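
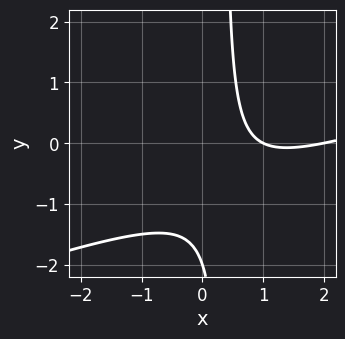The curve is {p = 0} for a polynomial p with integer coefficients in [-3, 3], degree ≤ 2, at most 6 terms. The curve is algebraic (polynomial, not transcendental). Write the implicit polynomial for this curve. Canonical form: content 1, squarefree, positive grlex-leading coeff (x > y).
x^2 - 3*x*y - 3*x + y + 2

Degree: the shape is more complex than any degree-1 curve, so deg p = 2.
Checking where it meets the axes: it crosses the y-axis at the gridline y = -2; the x-axis gridline crossings are at x ∈ {1, 2}.
These observations pin down the coefficients.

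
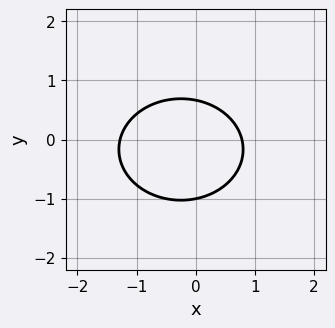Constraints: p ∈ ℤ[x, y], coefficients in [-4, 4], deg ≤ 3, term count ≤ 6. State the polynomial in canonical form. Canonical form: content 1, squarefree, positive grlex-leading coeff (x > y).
2*x^2 + 3*y^2 + x + y - 2

First, degree: the shape is more complex than any degree-1 curve, so deg p = 2.
Next, against the integer gridlines: it meets the y-axis at y = -1 (among the integer gridlines).
Finally, fitting integer coefficients to these (and the overall shape) gives p.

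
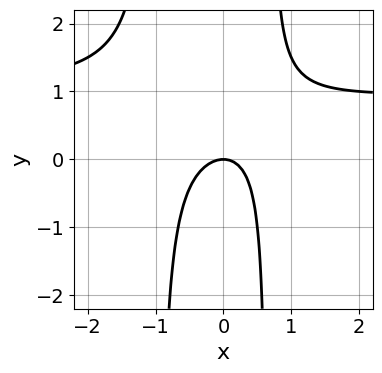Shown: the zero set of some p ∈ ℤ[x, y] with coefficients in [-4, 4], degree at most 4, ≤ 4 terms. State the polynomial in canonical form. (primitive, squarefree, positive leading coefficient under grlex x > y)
3*x^2*y - 3*x^2 + x*y - 2*y

First, the degree is 3 — the shape is more complex than any degree-2 curve.
Then, observable constraints: it crosses the x-axis at the gridline x = 0; it crosses the y-axis at the gridline y = 0.
Finally, these observations pin down the coefficients.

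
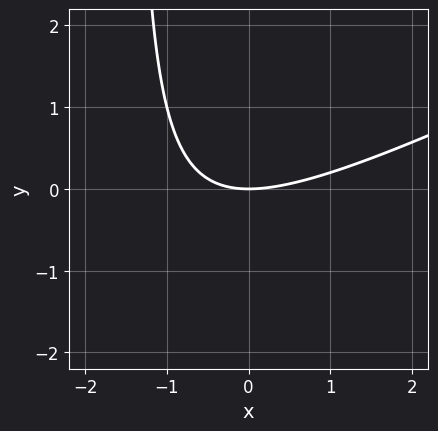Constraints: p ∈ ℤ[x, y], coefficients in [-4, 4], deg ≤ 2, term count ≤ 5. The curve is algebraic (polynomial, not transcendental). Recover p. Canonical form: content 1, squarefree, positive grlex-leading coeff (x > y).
1. deg p = 2. A generic line meets the curve in up to 2 points.
2. Reading off the gridlines: it crosses the y-axis at the gridline y = 0; it crosses the x-axis at the gridline x = 0.
3. Together with the visible shape, these determine p as stated.

x^2 - 2*x*y - 3*y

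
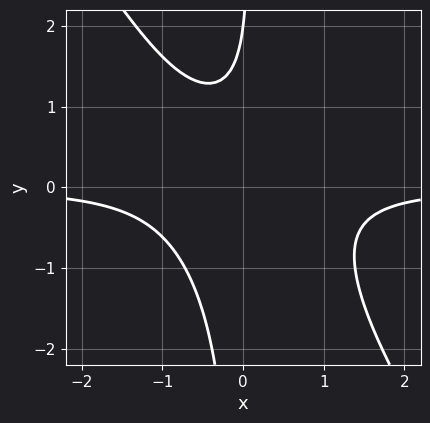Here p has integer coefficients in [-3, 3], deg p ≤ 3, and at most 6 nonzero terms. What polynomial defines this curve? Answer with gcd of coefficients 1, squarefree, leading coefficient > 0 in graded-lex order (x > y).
3*x^2*y + 2*x*y^2 - y + 2

First, the degree is 3 — the shape is more complex than any degree-2 curve.
Next, from the axis intercepts and sections: no x-intercept at any integer in the box; it meets the y-axis at y = 2 (among the integer gridlines).
Finally, the integer polynomial consistent with all of this is the stated p.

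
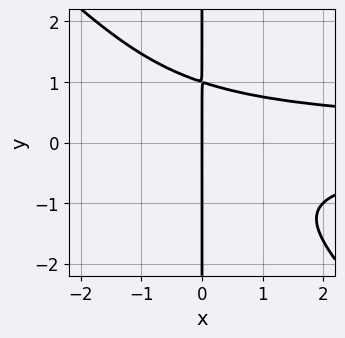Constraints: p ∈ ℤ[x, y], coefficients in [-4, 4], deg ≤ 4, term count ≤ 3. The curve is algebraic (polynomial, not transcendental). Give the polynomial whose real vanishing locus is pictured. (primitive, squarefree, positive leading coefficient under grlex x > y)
x^2*y^2 + x*y^3 - x

1. Degree: a generic line meets the curve in up to 4 points, so deg p = 4.
2. Checking where it meets the axes: the visible y-axis segment lies entirely on the curve; it crosses the x-axis at the gridline x = 0.
3. Fitting integer coefficients to these (and the overall shape) gives p.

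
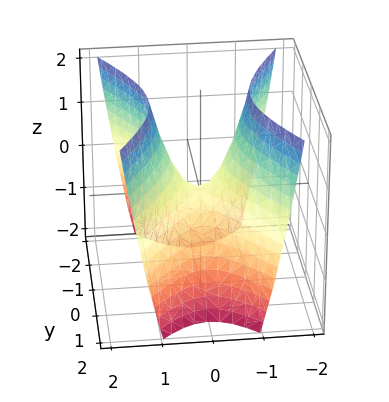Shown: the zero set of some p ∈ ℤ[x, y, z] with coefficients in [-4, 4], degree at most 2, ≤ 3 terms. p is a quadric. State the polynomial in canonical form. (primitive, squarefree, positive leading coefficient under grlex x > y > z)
First, the degree is 2 — a hyperbolic paraboloid; a quadric.
Next, symmetries: mirror symmetry x ↦ −x ⇒ only even powers of x; the y ↦ −y reflection is a symmetry, so y appears only in even powers.
Then, observable constraints: it crosses the z-axis at the gridline z = 0; it meets the x-axis at x = 0 (among the integer gridlines).
Finally, solving for integer coefficients yields p as stated.

2*x^2 - y^2 - z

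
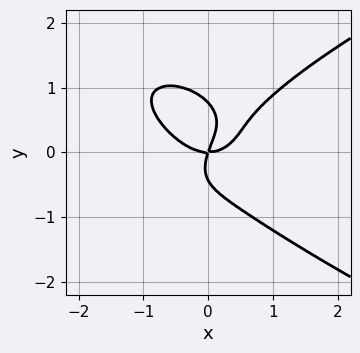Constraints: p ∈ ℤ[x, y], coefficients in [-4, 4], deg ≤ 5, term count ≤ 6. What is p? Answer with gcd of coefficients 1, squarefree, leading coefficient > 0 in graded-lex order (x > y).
3*y^4 - 3*x^3 - y^3 + 3*x*y - y^2

(a) Degree: the shape is more complex than any degree-3 curve, so deg p = 4.
(b) Against the integer gridlines: one y-axis crossing is at y = 0; one x-axis crossing is at x = 0.
(c) Assembling these constraints gives the stated polynomial.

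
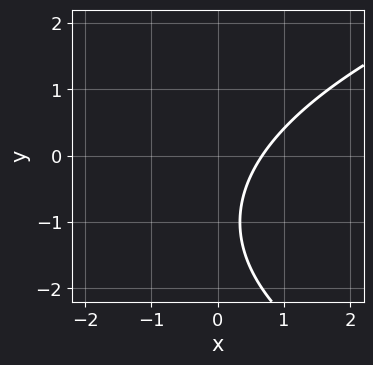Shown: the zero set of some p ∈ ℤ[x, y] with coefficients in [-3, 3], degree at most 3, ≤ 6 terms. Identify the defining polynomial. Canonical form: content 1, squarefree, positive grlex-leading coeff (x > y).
y^2 - 3*x + 2*y + 2

(a) Degree: no degree-1 curve has this shape, so deg p = 2.
(b) Checking where it meets the axes: it misses every integer gridline on the y-axis.
(c) Together with the visible shape, these determine p as stated.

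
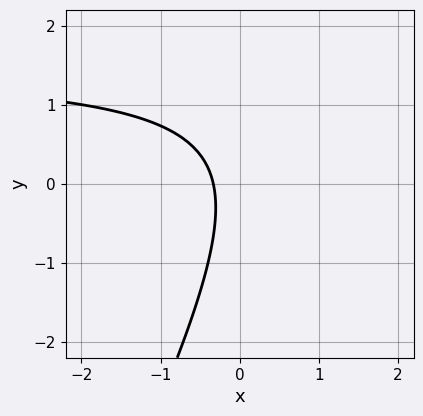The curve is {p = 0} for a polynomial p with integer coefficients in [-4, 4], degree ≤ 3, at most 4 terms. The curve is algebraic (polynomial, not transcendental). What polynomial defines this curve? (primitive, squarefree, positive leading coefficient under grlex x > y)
1. Degree: a generic line meets the curve in up to 2 points, so deg p = 2.
2. Reading off the gridlines: no y-intercept at any integer in the box.
3. These observations pin down the coefficients.

2*x*y - y^2 - 3*x - 1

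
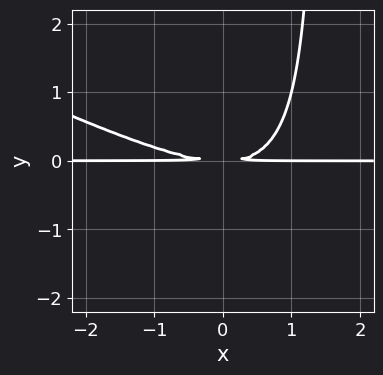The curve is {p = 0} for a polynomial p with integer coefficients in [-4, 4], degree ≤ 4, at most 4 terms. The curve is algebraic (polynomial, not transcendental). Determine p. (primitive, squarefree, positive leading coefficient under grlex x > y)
1. The degree is 3 — the shape is more complex than any degree-2 curve.
2. Against the integer gridlines: the visible x-axis segment lies entirely on the curve.
3. Assembling these constraints gives the stated polynomial.

x^2*y + 2*x*y^2 - 3*y^2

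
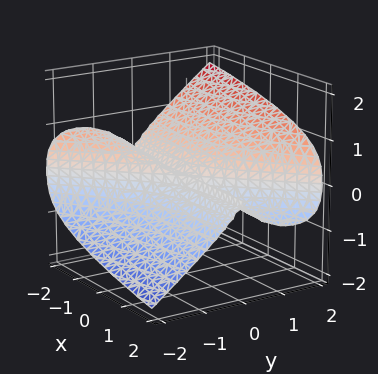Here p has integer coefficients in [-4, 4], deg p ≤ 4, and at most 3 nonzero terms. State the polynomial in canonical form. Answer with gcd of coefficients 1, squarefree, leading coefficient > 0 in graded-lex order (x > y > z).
1. The degree is 3 — no degree-2 surface has this shape.
2. From the visible intercepts: it meets the y-axis at y = 0 (among the integer gridlines); it crosses the z-axis at the gridline z = 0; the visible x-axis segment lies entirely on the surface.
3. Fitting integer coefficients to these (and the overall shape) gives p.

x*y^2 - y^3 + 3*z^3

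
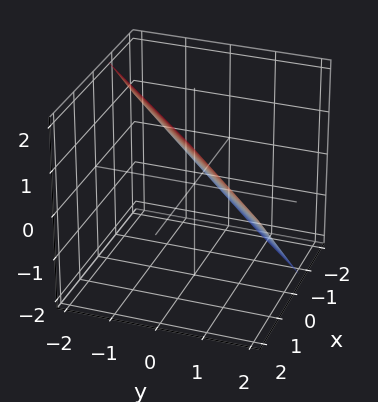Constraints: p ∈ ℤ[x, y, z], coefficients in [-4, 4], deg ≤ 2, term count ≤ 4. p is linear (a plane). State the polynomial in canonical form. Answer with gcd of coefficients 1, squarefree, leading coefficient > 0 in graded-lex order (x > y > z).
3*x - 3*y - 3*z + 2

First, the degree is 1 — the surface is flat (a plane).
Finally, matching integer coefficients to the picture gives p.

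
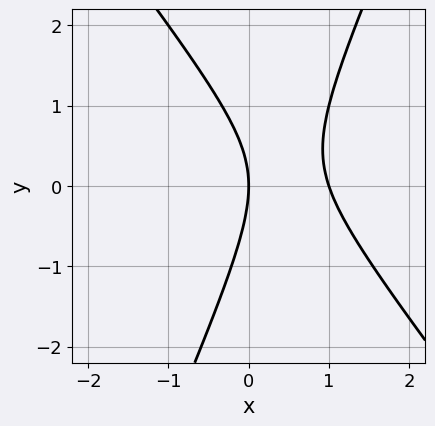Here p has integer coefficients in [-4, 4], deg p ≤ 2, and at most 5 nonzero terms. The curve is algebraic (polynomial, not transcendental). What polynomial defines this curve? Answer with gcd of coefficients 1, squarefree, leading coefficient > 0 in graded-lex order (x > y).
3*x^2 + x*y - y^2 - 3*x

1. Degree: a generic line meets the curve in up to 2 points, so deg p = 2.
2. Reading off the gridlines: among the integer gridlines, it crosses the x-axis at x ∈ {0, 1}; one y-axis crossing is at y = 0.
3. Putting this together gives p.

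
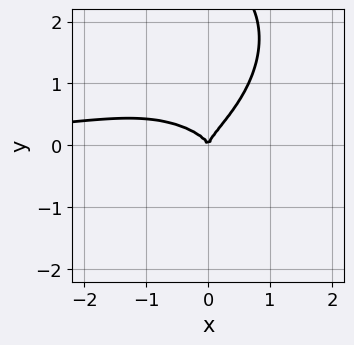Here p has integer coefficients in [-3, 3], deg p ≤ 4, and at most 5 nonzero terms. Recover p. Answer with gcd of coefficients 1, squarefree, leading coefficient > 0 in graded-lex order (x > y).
First, deg p = 4. A generic line meets the curve in up to 4 points.
Then, from the visible intercepts: one y-axis crossing is at y = 0; it meets the x-axis at x = 0 (among the integer gridlines).
Finally, together with the visible shape, these determine p as stated.

x^3*y + y^4 + 2*x*y^2 - 3*y^3 + x^2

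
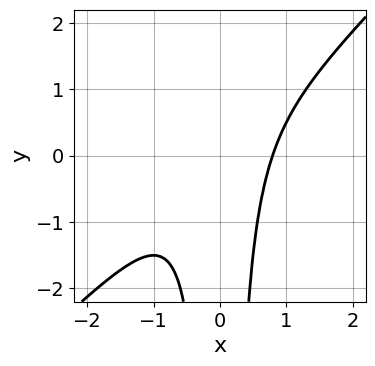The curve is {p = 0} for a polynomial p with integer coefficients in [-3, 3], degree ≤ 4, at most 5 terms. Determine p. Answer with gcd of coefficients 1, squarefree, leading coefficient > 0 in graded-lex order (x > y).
2*x^3 - 2*x^2*y - 1

(a) deg p = 3. The shape is more complex than any degree-2 curve.
(b) From the axis intercepts and sections: it misses every integer gridline on the y-axis.
(c) Fitting integer coefficients to these (and the overall shape) gives p.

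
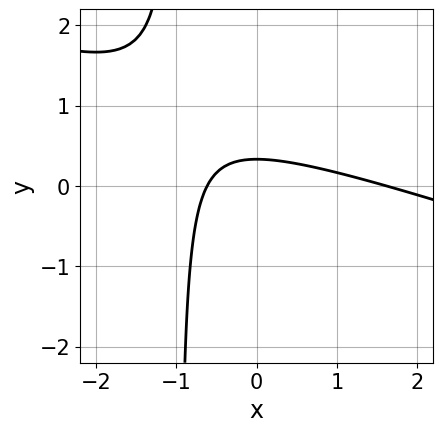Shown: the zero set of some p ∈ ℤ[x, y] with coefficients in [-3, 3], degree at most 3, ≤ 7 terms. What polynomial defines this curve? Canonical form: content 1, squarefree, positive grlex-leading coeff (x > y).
(a) Degree: the shape is more complex than any degree-1 curve, so deg p = 2.
(b) The integer polynomial consistent with all of this is the stated p.

x^2 + 3*x*y - x + 3*y - 1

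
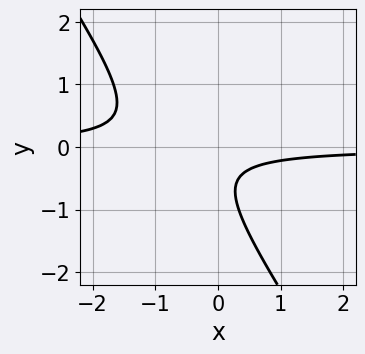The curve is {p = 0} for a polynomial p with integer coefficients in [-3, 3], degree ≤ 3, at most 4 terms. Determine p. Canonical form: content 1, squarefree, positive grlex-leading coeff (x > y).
3*x*y + 2*y^2 + 2*y + 1

1. The degree is 2 — a generic line meets the curve in up to 2 points.
2. Checking where it meets the axes: no x-intercept at any integer in the box; it misses every integer gridline on the y-axis.
3. Together with the visible shape, these determine p as stated.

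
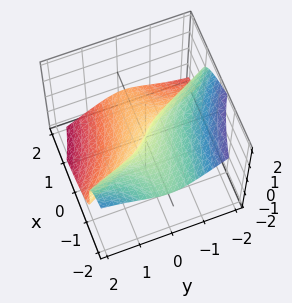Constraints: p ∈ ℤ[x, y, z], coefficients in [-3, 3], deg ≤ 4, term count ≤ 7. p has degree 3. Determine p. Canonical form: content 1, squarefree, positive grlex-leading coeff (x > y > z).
2*x*y^2 + y^3 + 2*z^3 + x + y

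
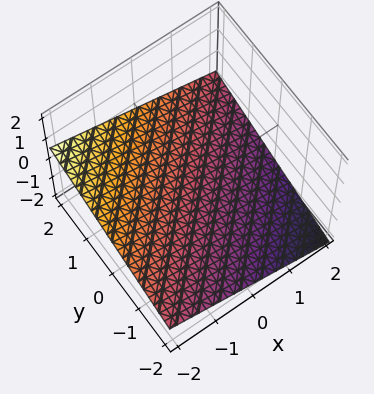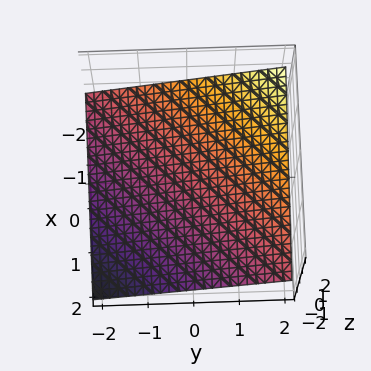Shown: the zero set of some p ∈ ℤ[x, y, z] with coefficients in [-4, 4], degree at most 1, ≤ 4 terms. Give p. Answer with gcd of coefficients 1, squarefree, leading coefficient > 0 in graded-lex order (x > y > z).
x - y + 3*z + 2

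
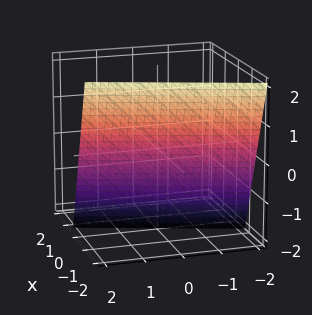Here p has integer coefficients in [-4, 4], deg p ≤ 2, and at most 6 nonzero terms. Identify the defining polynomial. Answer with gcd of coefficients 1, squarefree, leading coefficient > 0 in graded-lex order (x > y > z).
3*x - y + z + 2

1. Degree: the surface is flat (a plane), so deg p = 1.
2. From the axis intercepts and sections: one y-axis crossing is at y = 2; it meets the z-axis at z = -2 (among the integer gridlines).
3. Matching integer coefficients to the picture gives p.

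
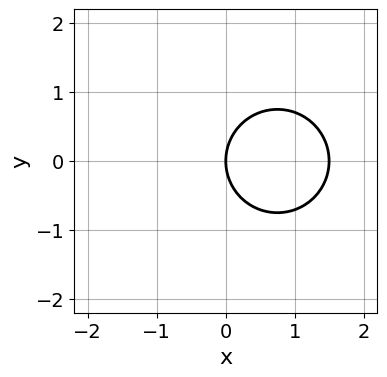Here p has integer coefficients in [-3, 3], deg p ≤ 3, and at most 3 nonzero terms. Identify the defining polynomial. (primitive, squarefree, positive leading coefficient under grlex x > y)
2*x^2 + 2*y^2 - 3*x

First, degree: a generic line meets the curve in up to 2 points, so deg p = 2.
Then, symmetries: it's symmetric under y → −y, forcing even powers of y.
Then, observable constraints: it meets the x-axis at x = 0 (among the integer gridlines); it crosses the y-axis at the gridline y = 0.
Finally, solving for integer coefficients yields p as stated.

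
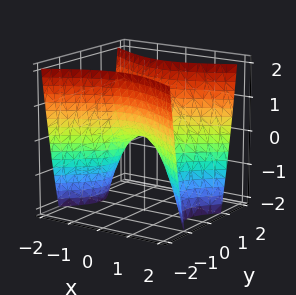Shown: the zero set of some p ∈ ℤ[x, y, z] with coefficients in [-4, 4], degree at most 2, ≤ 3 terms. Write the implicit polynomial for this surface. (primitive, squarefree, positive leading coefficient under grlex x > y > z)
(a) deg p = 2. A saddle surface; a quadric.
(b) Symmetries: mirror symmetry x ↦ −x ⇒ only even powers of x; it's symmetric under y → −y, forcing even powers of y.
(c) Reading off the gridlines: one y-axis crossing is at y = 0; it meets the x-axis at x = 0 (among the integer gridlines); it crosses the z-axis at the gridline z = 0.
(d) Assembling these constraints gives the stated polynomial.

x^2 - 2*y^2 + z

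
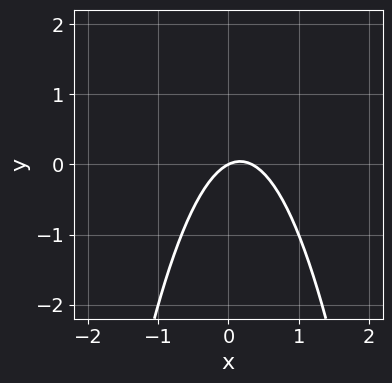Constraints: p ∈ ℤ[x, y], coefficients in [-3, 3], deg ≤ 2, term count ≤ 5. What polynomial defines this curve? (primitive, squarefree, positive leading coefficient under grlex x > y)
3*x^2 - x + 2*y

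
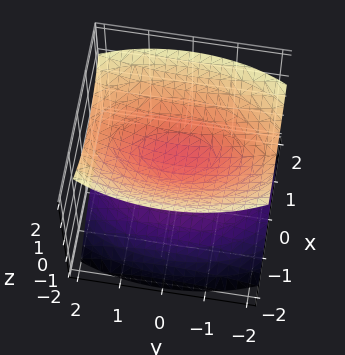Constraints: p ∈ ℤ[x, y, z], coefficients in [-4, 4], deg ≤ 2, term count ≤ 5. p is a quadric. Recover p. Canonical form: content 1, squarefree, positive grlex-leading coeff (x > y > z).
1. The picture has 2 separate pieces. They look like related sheets of one shape, so recover p as a whole.
2. Degree: two sheets facing apart; a quadric, so deg p = 2.
3. Symmetries: mirror symmetry z ↦ −z ⇒ only even powers of z; mirror symmetry x ↦ −x ⇒ only even powers of x; mirror symmetry y ↦ −y ⇒ only even powers of y.
4. Observable constraints: the surface avoids every integer x-axis point in the box; no y-intercept at any integer in the box.
5. The integer polynomial consistent with all of this is the stated p.

3*x^2 + y^2 - 3*z^2 + 1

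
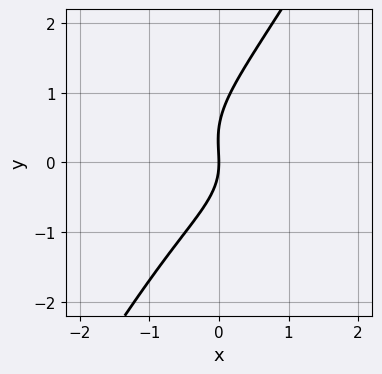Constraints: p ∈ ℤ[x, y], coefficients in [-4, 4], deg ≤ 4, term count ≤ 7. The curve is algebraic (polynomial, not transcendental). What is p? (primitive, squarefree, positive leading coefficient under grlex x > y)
Degree: no degree-2 curve has this shape, so deg p = 3.
Checking where it meets the axes: it meets the y-axis at y = 0 (among the integer gridlines); one x-axis crossing is at x = 0.
The integer polynomial consistent with all of this is the stated p.

x^3 + 3*x*y^2 - 2*y^3 + y^2 + 3*x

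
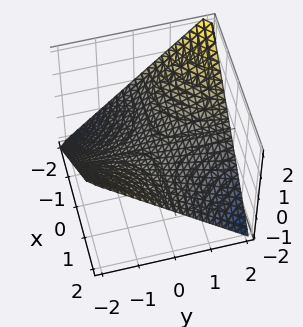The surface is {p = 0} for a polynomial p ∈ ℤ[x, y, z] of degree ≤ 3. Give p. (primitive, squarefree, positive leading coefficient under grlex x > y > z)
x*y + 2*z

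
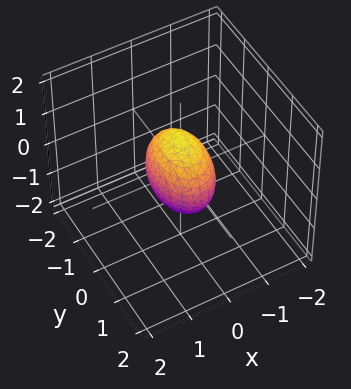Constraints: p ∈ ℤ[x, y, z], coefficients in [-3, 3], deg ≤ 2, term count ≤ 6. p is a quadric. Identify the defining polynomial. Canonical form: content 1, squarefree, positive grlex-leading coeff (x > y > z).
2*x^2 + y^2 + z^2 - 1

deg p = 2.
Symmetries: it's symmetric under y → −y, forcing even powers of y; it's symmetric under x → −x, forcing even powers of x; mirror symmetry z ↦ −z ⇒ only even powers of z.
Checking where it meets the axes: among the integer gridlines, it crosses the y-axis at y ∈ {-1, 1}; among the integer gridlines, it crosses the z-axis at z ∈ {-1, 1}.
The integer polynomial consistent with all of this is the stated p.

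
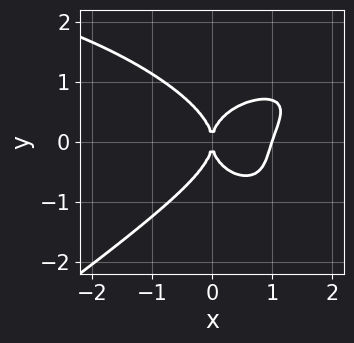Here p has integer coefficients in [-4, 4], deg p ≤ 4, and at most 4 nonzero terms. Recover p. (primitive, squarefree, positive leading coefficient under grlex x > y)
x^3*y - 3*y^4 - 3*x^3 + 3*x^2

First, degree: the shape is more complex than any degree-3 curve, so deg p = 4.
Next, observable constraints: among the integer gridlines, it crosses the x-axis at x ∈ {0, 1}; one y-axis crossing is at y = 0.
Finally, the integer polynomial consistent with all of this is the stated p.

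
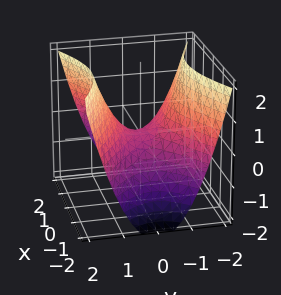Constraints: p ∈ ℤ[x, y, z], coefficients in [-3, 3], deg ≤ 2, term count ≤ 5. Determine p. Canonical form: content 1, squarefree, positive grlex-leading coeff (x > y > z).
Degree: a saddle surface; a quadric, so deg p = 2.
Symmetries: the y ↦ −y reflection is a symmetry, so y appears only in even powers; it's symmetric under x → −x, forcing even powers of x.
Observable constraints: it crosses the z-axis at the gridline z = 0; it meets the x-axis at x = 0 (among the integer gridlines).
Assembling these constraints gives the stated polynomial.

x^2 - 2*y^2 + 2*z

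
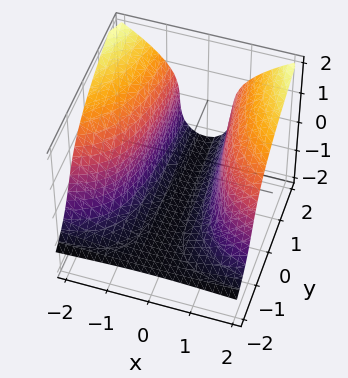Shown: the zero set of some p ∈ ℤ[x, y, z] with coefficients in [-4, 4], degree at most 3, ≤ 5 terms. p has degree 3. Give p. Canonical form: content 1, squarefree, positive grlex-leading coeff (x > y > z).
(a) deg p = 3. No degree-2 surface has this shape.
(b) Reading off the gridlines: the surface avoids every integer y-axis point in the box; the x-axis gridline crossings are at x ∈ {-1, 1}.
(c) The integer polynomial consistent with all of this is the stated p.

2*x^2*y - x^2*z - 2*z^3 + 3*x^2 - 3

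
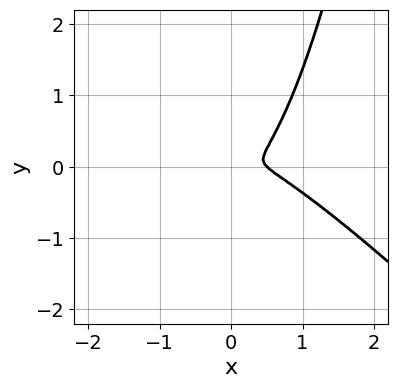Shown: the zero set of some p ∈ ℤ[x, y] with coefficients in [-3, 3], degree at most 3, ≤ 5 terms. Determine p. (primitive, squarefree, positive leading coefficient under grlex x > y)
First, degree: a generic line meets the curve in up to 3 points, so deg p = 3.
Finally, the integer polynomial consistent with all of this is the stated p.

2*x^3 + 2*x^2*y - x^2 - 2*y^2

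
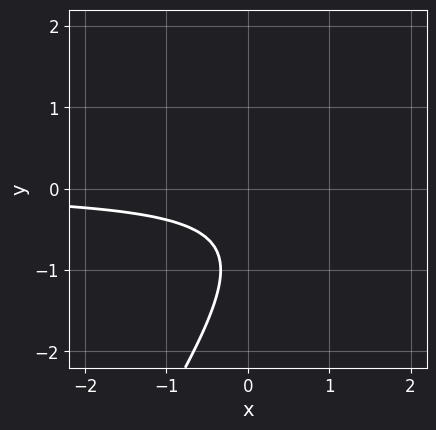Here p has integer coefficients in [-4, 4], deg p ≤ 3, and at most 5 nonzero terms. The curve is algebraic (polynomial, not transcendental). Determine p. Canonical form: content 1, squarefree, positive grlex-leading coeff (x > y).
3*x*y - 2*y^2 - 3*y - 2

Degree: the shape is more complex than any degree-1 curve, so deg p = 2.
From the axis intercepts and sections: no y-intercept at any integer in the box; the curve avoids every integer x-axis point in the box.
Together with the visible shape, these determine p as stated.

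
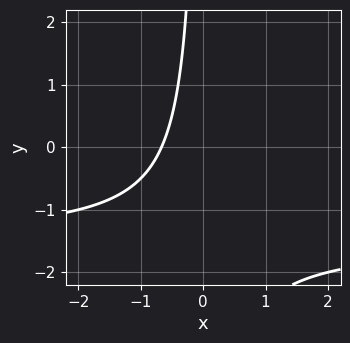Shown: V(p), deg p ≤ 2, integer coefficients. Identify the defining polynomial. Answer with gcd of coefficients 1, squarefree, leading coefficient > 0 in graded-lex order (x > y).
2*x*y + 3*x + 2

1. deg p = 2.
2. Observable constraints: it misses every integer gridline on the y-axis.
3. Assembling these constraints gives the stated polynomial.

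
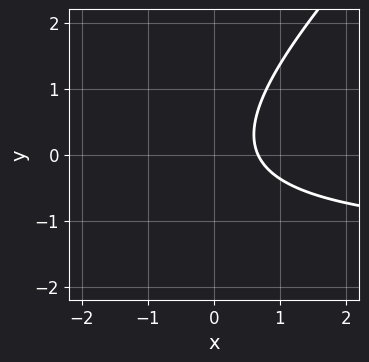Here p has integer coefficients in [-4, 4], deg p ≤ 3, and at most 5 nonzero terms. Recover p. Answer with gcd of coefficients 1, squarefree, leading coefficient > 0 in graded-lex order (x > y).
2*x*y - 2*y^2 + 3*x - 2

First, deg p = 2. No degree-1 curve has this shape.
Then, observable constraints: no y-intercept at any integer in the box.
Finally, fitting integer coefficients to these (and the overall shape) gives p.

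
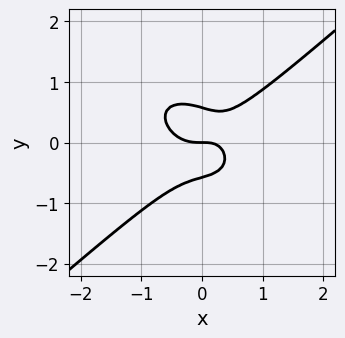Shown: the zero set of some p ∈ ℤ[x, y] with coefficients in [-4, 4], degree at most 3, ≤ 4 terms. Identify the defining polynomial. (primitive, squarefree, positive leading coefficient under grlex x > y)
2*x^3 - 3*y^3 - x*y + y

1. Degree: no degree-2 curve has this shape, so deg p = 3.
2. Reading off the gridlines: one x-axis crossing is at x = 0; it crosses the y-axis at the gridline y = 0.
3. Together with the visible shape, these determine p as stated.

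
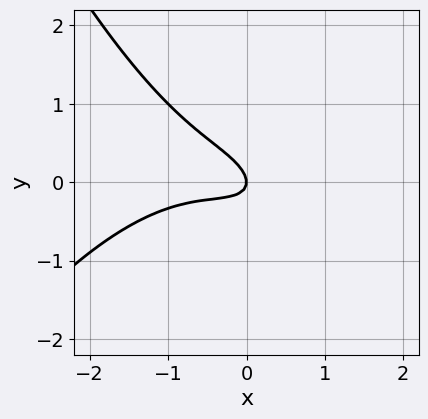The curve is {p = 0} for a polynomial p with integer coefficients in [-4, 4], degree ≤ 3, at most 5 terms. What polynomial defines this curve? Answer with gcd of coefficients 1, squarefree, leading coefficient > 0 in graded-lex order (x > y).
deg p = 3.
Against the integer gridlines: it crosses the y-axis at the gridline y = 0; it crosses the x-axis at the gridline x = 0.
Together with the visible shape, these determine p as stated.

x^3 + x^2 + 2*x*y + 3*y^2 + x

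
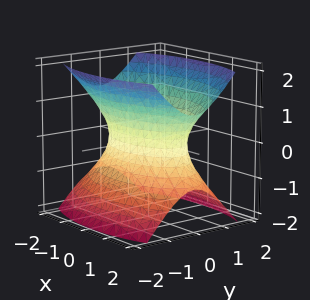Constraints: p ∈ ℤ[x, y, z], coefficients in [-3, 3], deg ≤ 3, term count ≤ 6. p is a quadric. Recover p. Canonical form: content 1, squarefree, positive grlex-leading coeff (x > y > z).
x^2 + 3*y^2 - 2*z^2 - 2

deg p = 2.
Symmetries: mirror symmetry x ↦ −x ⇒ only even powers of x; it's symmetric under y → −y, forcing even powers of y; it's symmetric under z → −z, forcing even powers of z.
From the axis intercepts and sections: no z-intercept at any integer in the box.
Assembling these constraints gives the stated polynomial.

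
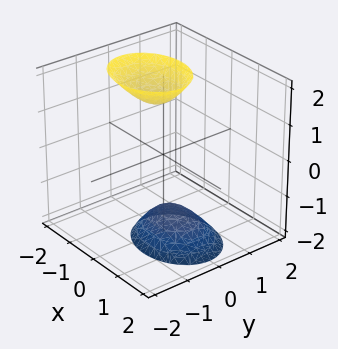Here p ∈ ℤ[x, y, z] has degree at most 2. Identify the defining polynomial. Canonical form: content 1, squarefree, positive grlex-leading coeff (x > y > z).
The picture has 2 separate pieces. They look like related sheets of one shape, so recover p as a whole.
deg p = 2. A generic line meets the surface in up to 2 points.
From the axis intercepts and sections: the surface avoids every integer y-axis point in the box; the surface avoids every integer x-axis point in the box.
Solving for integer coefficients yields p as stated.

2*x^2 + x*z + 3*y^2 - z^2 + 2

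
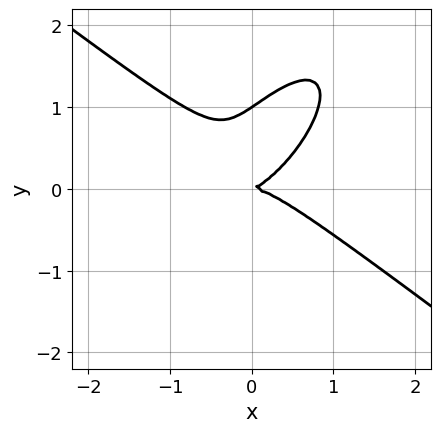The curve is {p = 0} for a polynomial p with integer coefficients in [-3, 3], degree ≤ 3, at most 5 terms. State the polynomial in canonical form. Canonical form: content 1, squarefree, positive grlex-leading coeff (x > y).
(a) Degree: a generic line meets the curve in up to 3 points, so deg p = 3.
(b) From the visible intercepts: it meets the x-axis at x = 0 (among the integer gridlines); among the integer gridlines, it crosses the y-axis at y ∈ {0, 1}.
(c) Putting this together gives p.

3*x^3 - 3*x*y^2 + 3*y^3 + x*y - 3*y^2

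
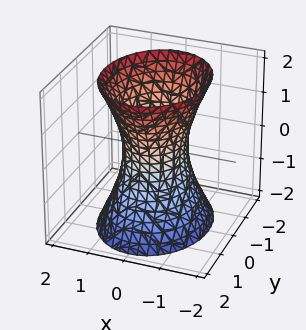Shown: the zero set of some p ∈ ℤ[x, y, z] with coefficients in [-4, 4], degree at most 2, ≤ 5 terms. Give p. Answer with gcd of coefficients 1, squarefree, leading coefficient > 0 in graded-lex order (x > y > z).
(a) The degree is 2 — an hourglass — one-sheet hyperboloid; a quadric.
(b) Symmetries: it's symmetric under x → −x, forcing even powers of x; it's symmetric under z → −z, forcing even powers of z; mirror symmetry y ↦ −y ⇒ only even powers of y.
(c) Reading off the gridlines: the y-axis gridline crossings are at y ∈ {-1, 1}; it misses every integer gridline on the z-axis.
(d) Fitting integer coefficients to these (and the overall shape) gives p.

3*x^2 + 2*y^2 - z^2 - 2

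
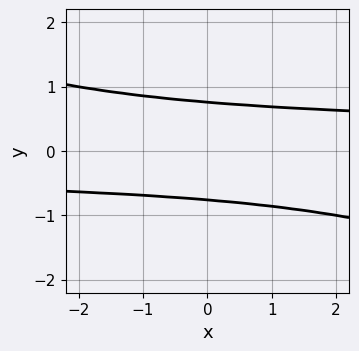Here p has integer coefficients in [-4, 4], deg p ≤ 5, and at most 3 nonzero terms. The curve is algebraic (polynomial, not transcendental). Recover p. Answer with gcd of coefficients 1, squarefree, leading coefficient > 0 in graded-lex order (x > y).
x*y^3 + 3*y^4 - 1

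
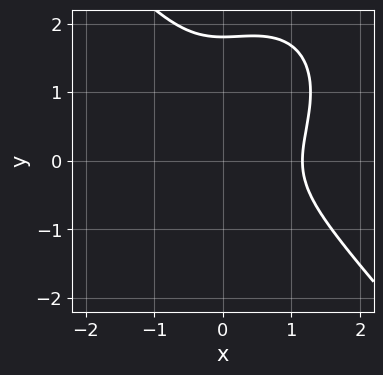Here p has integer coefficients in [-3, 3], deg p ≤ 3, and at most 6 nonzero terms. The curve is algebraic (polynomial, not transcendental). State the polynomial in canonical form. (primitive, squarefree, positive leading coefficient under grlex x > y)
3*x^3 + 2*y^3 - 2*x^2 - 3*y^2 - 2

Degree: a generic line meets the curve in up to 3 points, so deg p = 3.
Matching integer coefficients to the picture gives p.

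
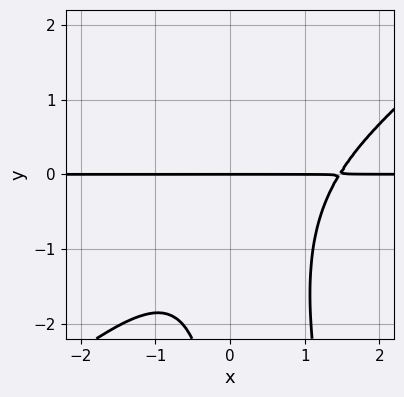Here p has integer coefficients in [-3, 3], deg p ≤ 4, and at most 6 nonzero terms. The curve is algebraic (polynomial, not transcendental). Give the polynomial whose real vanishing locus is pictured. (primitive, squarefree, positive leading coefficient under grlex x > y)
3*x^3*y - 3*x^2*y^2 - x*y^3 - 3*x^2*y - 3*y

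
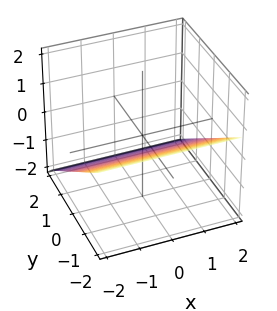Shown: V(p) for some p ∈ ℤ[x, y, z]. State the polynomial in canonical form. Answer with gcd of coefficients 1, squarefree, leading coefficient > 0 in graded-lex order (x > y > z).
(a) The degree is 1 — every cross-section is a straight line — this is a plane.
(b) Observable constraints: it misses every integer gridline on the x-axis; it meets the y-axis at y = -1 (among the integer gridlines).
(c) Together with the visible shape, these determine p as stated.

2*y + 3*z + 2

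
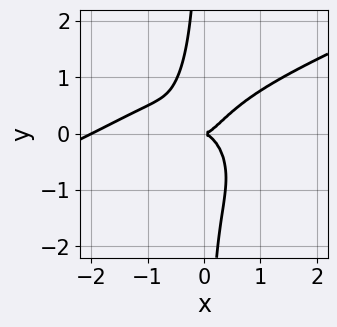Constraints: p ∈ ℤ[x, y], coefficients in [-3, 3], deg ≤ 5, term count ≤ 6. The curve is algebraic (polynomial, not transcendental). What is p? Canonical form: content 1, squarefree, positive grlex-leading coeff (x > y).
1. Degree: the shape is more complex than any degree-3 curve, so deg p = 4.
2. Against the integer gridlines: one y-axis crossing is at y = 0; among the integer gridlines, it crosses the x-axis at x ∈ {-2, 0}.
3. Fitting integer coefficients to these (and the overall shape) gives p.

x^4 - 2*x^3*y - 2*x*y^3 + 2*x^3 - y^2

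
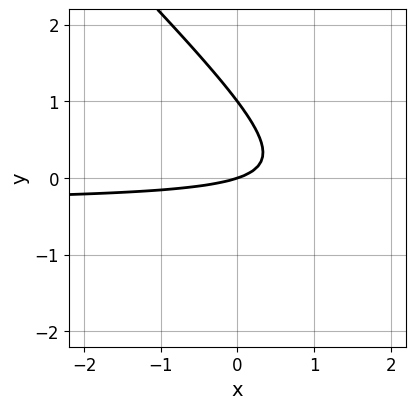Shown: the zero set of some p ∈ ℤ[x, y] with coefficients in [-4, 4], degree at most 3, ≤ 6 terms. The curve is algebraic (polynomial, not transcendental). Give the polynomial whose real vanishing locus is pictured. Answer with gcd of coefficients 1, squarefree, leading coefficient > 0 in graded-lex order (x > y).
3*x*y + 3*y^2 + x - 3*y

deg p = 2. The shape is more complex than any degree-1 curve.
Checking where it meets the axes: it crosses the x-axis at the gridline x = 0; the y-axis gridline crossings are at y ∈ {0, 1}.
These observations pin down the coefficients.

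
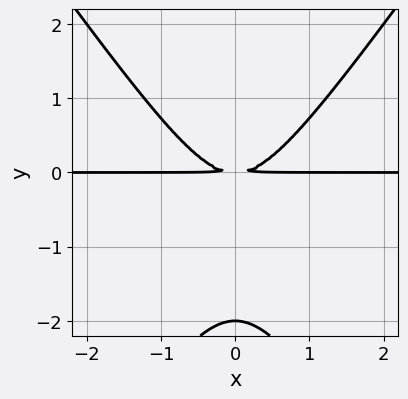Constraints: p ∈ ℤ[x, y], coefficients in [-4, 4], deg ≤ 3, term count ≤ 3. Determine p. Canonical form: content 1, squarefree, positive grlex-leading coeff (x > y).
2*x^2*y - y^3 - 2*y^2

(a) deg p = 3. The shape is more complex than any degree-2 curve.
(b) Symmetries: it's symmetric under x → −x, forcing even powers of x.
(c) Observable constraints: it meets the y-axis at y = -2 (among the integer gridlines); every point of the x-axis in the box is on the curve.
(d) Fitting integer coefficients to these (and the overall shape) gives p.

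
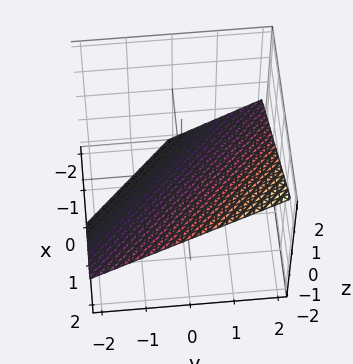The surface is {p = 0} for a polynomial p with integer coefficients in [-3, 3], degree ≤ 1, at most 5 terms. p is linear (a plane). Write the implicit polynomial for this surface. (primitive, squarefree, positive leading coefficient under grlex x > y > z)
Degree: the surface is flat (a plane), so deg p = 1.
Reading off the gridlines: one x-axis crossing is at x = 1; it crosses the y-axis at the gridline y = 1.
Assembling these constraints gives the stated polynomial.

2*x + 2*y - 3*z - 2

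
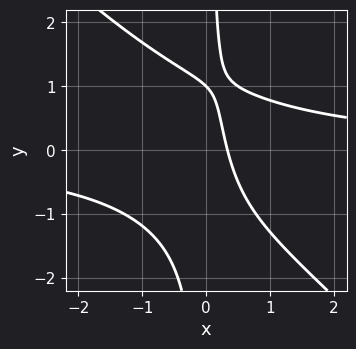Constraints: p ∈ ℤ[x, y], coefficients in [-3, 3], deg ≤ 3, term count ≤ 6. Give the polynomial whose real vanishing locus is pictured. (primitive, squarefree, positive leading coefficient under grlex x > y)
2*x^2*y + 2*x*y^2 - 3*x - y + 1

1. Degree: the shape is more complex than any degree-2 curve, so deg p = 3.
2. Observable constraints: it meets the y-axis at y = 1 (among the integer gridlines).
3. Solving for integer coefficients yields p as stated.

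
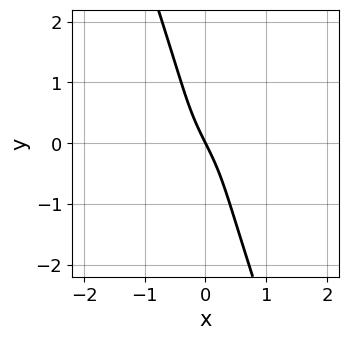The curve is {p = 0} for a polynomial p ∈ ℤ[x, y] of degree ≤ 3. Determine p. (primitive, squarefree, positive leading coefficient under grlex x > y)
3*x*y^2 + y^3 + 2*x + y

1. Degree: the shape is more complex than any degree-2 curve, so deg p = 3.
2. From the visible intercepts: one y-axis crossing is at y = 0; it crosses the x-axis at the gridline x = 0.
3. Solving for integer coefficients yields p as stated.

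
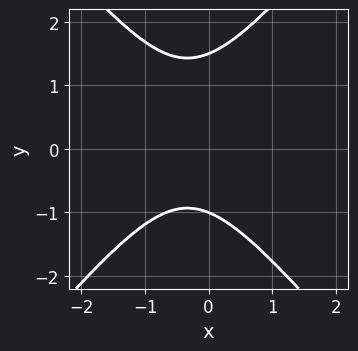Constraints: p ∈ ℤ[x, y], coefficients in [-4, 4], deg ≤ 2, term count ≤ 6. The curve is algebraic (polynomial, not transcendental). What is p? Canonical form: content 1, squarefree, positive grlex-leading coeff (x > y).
First, deg p = 2.
Next, checking where it meets the axes: it crosses the y-axis at the gridline y = -1; the curve avoids every integer x-axis point in the box.
Finally, putting this together gives p.

3*x^2 - 2*y^2 + 2*x + y + 3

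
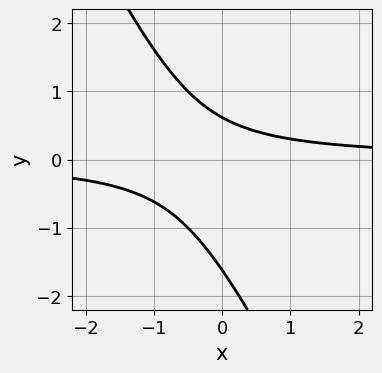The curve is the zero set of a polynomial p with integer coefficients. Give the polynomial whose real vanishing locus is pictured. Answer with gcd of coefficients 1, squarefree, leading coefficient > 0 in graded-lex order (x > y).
1. deg p = 2.
2. Checking where it meets the axes: the curve avoids every integer x-axis point in the box.
3. These observations pin down the coefficients.

2*x*y + y^2 + y - 1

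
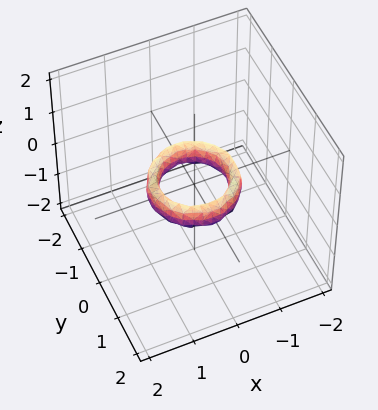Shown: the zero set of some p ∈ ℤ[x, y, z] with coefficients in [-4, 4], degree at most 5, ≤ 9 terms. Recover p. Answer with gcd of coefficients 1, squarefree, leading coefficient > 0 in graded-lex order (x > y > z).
2*x^4 + 4*x^2*y^2 + 2*y^4 - 3*x^2 - 3*y^2 + z^2 + 1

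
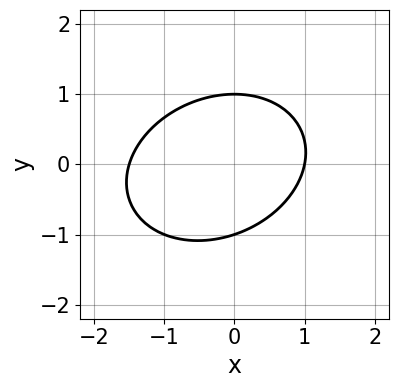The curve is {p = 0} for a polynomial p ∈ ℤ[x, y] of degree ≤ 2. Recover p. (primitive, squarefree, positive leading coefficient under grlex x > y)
(a) Degree: no degree-1 curve has this shape, so deg p = 2.
(b) Against the integer gridlines: one x-axis crossing is at x = 1; the y-axis gridline crossings are at y ∈ {-1, 1}.
(c) Putting this together gives p.

2*x^2 - x*y + 3*y^2 + x - 3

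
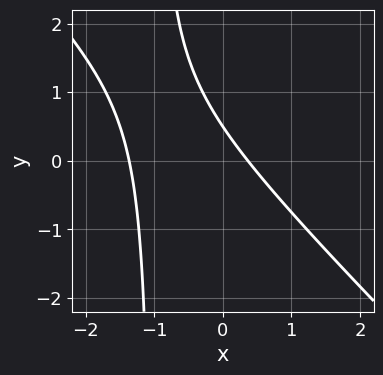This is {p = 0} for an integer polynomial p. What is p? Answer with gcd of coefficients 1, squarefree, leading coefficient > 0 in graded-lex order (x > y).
2*x^2 + 2*x*y + 2*x + 2*y - 1

The degree is 2 — no degree-1 curve has this shape.
The integer polynomial consistent with all of this is the stated p.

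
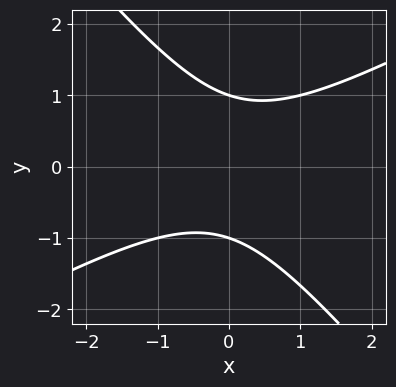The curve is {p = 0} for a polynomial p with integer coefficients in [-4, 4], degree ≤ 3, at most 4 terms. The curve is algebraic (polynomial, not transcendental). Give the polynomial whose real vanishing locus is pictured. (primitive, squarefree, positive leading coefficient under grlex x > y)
2*x^2 - 2*x*y - 3*y^2 + 3

Degree: a generic line meets the curve in up to 2 points, so deg p = 2.
From the visible intercepts: among the integer gridlines, it crosses the y-axis at y ∈ {-1, 1}; the curve avoids every integer x-axis point in the box.
These observations pin down the coefficients.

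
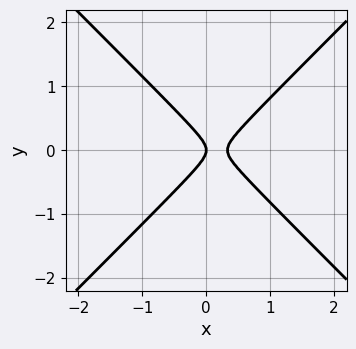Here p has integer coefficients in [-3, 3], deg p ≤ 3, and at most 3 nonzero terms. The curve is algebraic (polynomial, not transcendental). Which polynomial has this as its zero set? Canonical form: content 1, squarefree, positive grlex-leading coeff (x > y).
3*x^2 - 3*y^2 - x

(a) The degree is 2 — a generic line meets the curve in up to 2 points.
(b) Symmetries: the y ↦ −y reflection is a symmetry, so y appears only in even powers.
(c) Against the integer gridlines: it meets the x-axis at x = 0 (among the integer gridlines); it crosses the y-axis at the gridline y = 0.
(d) Fitting integer coefficients to these (and the overall shape) gives p.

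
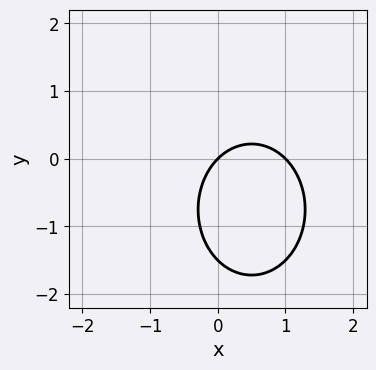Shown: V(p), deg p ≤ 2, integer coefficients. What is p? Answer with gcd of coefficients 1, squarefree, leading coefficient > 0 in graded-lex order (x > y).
Degree: no degree-1 curve has this shape, so deg p = 2.
Observable constraints: the x-axis gridline crossings are at x ∈ {0, 1}; it crosses the y-axis at the gridline y = 0.
Fitting integer coefficients to these (and the overall shape) gives p.

3*x^2 + 2*y^2 - 3*x + 3*y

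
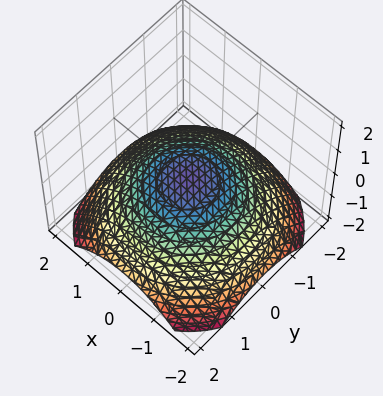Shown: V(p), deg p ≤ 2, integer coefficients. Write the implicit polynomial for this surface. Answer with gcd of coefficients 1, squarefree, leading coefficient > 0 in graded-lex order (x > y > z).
x^2 + y^2 + 3*z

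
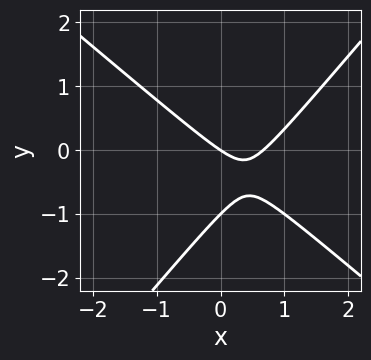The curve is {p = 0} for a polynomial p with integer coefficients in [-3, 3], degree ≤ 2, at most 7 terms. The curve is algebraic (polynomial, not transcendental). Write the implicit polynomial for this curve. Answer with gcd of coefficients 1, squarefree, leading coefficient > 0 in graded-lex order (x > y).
First, deg p = 2. A generic line meets the curve in up to 2 points.
Then, against the integer gridlines: among the integer gridlines, it crosses the y-axis at y ∈ {-1, 0}; it crosses the x-axis at the gridline x = 0.
Finally, matching integer coefficients to the picture gives p.

3*x^2 + x*y - 3*y^2 - 2*x - 3*y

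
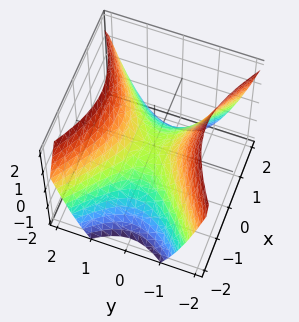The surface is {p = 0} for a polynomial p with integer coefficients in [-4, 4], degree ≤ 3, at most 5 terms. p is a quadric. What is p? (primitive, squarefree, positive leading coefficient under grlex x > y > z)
2*x^2 - 3*y^2 + 3*z

(a) deg p = 2. A hyperbolic paraboloid; a quadric.
(b) Symmetries: mirror symmetry y ↦ −y ⇒ only even powers of y; the x ↦ −x reflection is a symmetry, so x appears only in even powers.
(c) Reading off the gridlines: one y-axis crossing is at y = 0; it meets the z-axis at z = 0 (among the integer gridlines).
(d) Putting this together gives p.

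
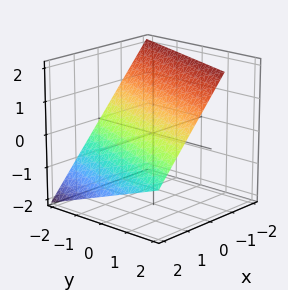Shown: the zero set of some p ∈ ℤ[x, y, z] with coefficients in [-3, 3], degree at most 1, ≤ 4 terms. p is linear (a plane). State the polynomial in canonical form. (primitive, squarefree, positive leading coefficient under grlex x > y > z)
3*x - y + 3*z - 2

First, degree: the surface is flat (a plane), so deg p = 1.
Next, against the integer gridlines: one y-axis crossing is at y = -2.
Finally, solving for integer coefficients yields p as stated.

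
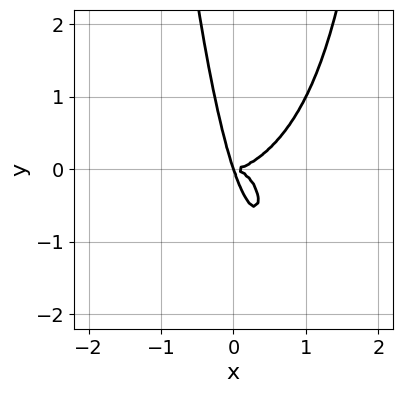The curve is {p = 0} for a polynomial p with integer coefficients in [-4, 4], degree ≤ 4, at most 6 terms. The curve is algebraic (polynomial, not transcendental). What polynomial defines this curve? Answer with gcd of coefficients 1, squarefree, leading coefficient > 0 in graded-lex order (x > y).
2*x^4 - x^3*y + 3*x^2*y^2 - 3*x*y^2 - y^3

deg p = 4.
Observable constraints: one y-axis crossing is at y = 0; it crosses the x-axis at the gridline x = 0.
Matching integer coefficients to the picture gives p.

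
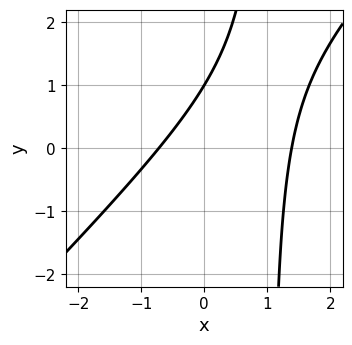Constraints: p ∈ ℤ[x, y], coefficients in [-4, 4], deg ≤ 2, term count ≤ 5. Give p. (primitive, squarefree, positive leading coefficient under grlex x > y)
3*x^2 - 3*x*y - 2*x + 3*y - 3

(a) The degree is 2 — the shape is more complex than any degree-1 curve.
(b) Observable constraints: one y-axis crossing is at y = 1.
(c) Solving for integer coefficients yields p as stated.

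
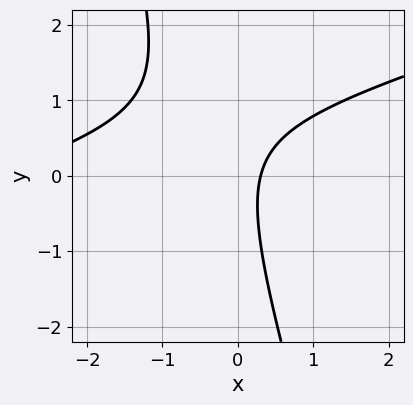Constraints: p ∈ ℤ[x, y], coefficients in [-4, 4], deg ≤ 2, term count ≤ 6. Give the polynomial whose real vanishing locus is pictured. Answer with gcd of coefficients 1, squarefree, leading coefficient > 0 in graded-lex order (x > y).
First, deg p = 2.
Then, from the visible intercepts: the curve avoids every integer y-axis point in the box.
Finally, putting this together gives p.

x^2 - 3*x*y - y^2 + 3*x - 1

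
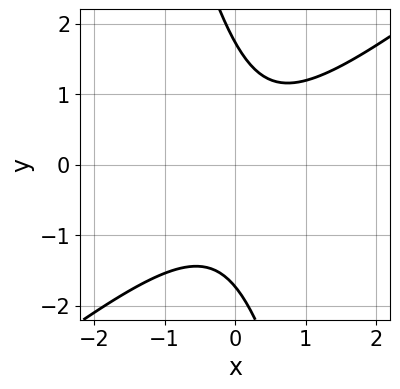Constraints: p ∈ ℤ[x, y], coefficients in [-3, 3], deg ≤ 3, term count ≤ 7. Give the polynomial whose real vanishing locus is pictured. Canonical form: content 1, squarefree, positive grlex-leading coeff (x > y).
3*x^2 - 3*x*y - y^2 - x + 3

1. deg p = 2. A generic line meets the curve in up to 2 points.
2. Checking where it meets the axes: it misses every integer gridline on the x-axis.
3. Solving for integer coefficients yields p as stated.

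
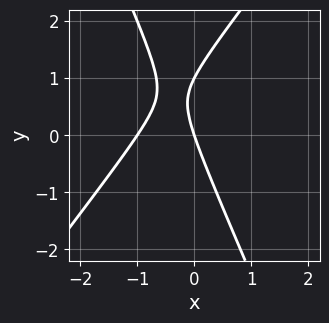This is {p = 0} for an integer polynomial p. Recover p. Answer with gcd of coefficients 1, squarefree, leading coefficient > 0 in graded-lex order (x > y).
3*x^2 - x*y - y^2 + 3*x + y

deg p = 2. No degree-1 curve has this shape.
Reading off the gridlines: among the integer gridlines, it crosses the y-axis at y ∈ {0, 1}; the x-axis gridline crossings are at x ∈ {-1, 0}.
Solving for integer coefficients yields p as stated.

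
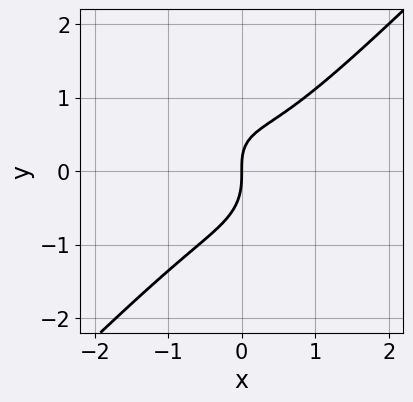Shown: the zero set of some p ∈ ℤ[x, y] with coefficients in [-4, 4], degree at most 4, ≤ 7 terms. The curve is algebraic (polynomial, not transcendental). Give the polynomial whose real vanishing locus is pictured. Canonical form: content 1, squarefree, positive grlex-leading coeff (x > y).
1. Degree: the shape is more complex than any degree-2 curve, so deg p = 3.
2. Against the integer gridlines: it meets the x-axis at x = 0 (among the integer gridlines); it crosses the y-axis at the gridline y = 0.
3. Fitting integer coefficients to these (and the overall shape) gives p.

3*x^3 - x^2*y - 2*y^3 - x*y + 2*x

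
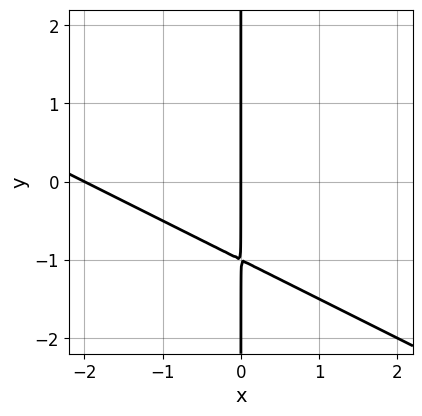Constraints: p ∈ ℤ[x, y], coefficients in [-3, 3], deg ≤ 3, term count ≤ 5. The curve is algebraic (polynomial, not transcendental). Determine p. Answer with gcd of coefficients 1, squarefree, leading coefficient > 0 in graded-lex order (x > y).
x^2 + 2*x*y + 2*x

(a) deg p = 2. The shape is more complex than any degree-1 curve.
(b) Against the integer gridlines: the x-axis gridline crossings are at x ∈ {-2, 0}; the visible y-axis segment lies entirely on the curve.
(c) Assembling these constraints gives the stated polynomial.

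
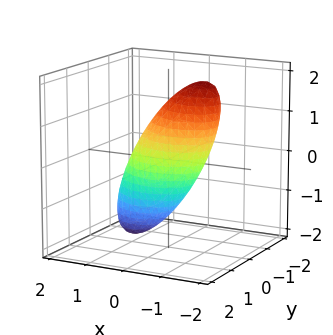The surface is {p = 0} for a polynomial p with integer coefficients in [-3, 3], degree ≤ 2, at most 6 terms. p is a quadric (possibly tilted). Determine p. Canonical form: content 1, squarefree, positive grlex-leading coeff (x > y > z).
2*x^2 + x*y + 2*x*z + 3*y^2 + z^2 - 2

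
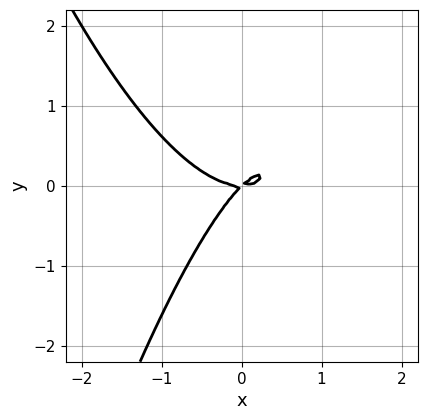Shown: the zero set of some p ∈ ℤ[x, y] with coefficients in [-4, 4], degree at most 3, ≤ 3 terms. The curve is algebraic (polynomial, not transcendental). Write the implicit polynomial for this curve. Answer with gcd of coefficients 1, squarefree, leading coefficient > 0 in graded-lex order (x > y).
x^3 - x*y + y^2

deg p = 3.
Checking where it meets the axes: it meets the y-axis at y = 0 (among the integer gridlines); it crosses the x-axis at the gridline x = 0.
These observations pin down the coefficients.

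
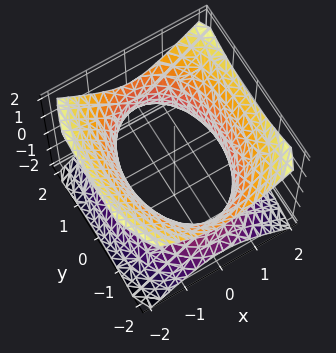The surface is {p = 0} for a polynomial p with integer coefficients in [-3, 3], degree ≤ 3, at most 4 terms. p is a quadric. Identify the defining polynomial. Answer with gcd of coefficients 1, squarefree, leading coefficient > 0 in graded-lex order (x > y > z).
2*x^2 + y^2 - 2*z^2 - 3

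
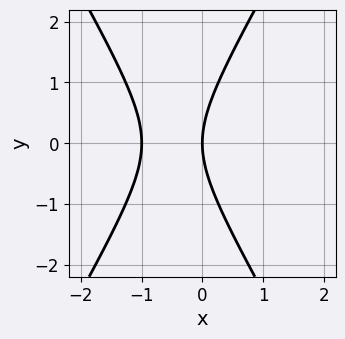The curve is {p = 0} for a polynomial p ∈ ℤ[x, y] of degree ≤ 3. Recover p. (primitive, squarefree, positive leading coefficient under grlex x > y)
3*x^2 - y^2 + 3*x

The degree is 2 — no degree-1 curve has this shape.
Symmetries: mirror symmetry y ↦ −y ⇒ only even powers of y.
From the visible intercepts: the x-axis gridline crossings are at x ∈ {-1, 0}; it meets the y-axis at y = 0 (among the integer gridlines).
Matching integer coefficients to the picture gives p.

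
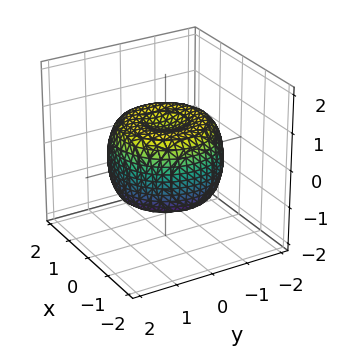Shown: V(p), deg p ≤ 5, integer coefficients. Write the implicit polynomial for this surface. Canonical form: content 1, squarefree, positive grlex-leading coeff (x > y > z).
First, degree: a generic line meets the surface in up to 4 points, so deg p = 4.
Next, symmetries: every cross-section ⟂ z is a circle, so x, y appear only via x² + y².
Next, observable constraints: a circular section at z = 0 has radius between 1 and 2.
Finally, putting this together gives p.

2*x^4 + 4*x^2*y^2 + 2*y^4 - 3*x^2 - 3*y^2 + 3*z^2 - 2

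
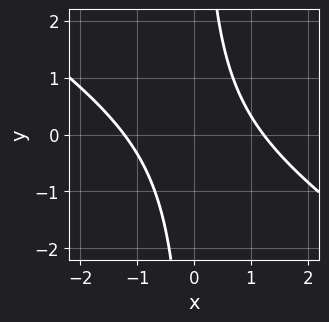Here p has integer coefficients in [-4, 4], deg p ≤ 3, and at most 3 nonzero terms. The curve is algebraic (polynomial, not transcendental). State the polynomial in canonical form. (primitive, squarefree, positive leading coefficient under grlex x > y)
1. deg p = 2. No degree-1 curve has this shape.
2. Checking where it meets the axes: the curve avoids every integer y-axis point in the box.
3. Matching integer coefficients to the picture gives p.

2*x^2 + 3*x*y - 3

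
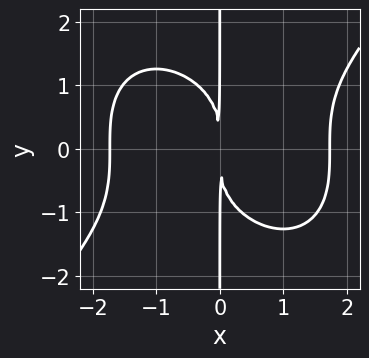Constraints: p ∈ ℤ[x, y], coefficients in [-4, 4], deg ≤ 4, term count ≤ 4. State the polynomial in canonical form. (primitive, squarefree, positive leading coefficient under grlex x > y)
First, deg p = 4.
Next, reading off the gridlines: the visible y-axis segment lies entirely on the curve.
Finally, assembling these constraints gives the stated polynomial.

x^4 - x*y^3 - 3*x^2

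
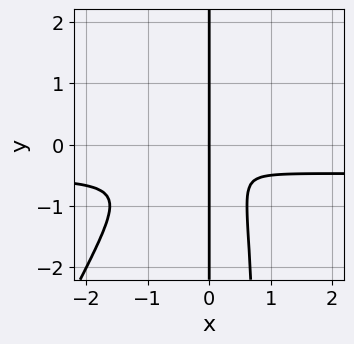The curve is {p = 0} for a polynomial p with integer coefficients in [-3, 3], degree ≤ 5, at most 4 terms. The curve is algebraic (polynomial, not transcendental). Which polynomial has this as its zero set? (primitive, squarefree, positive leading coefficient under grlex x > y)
2*x^3*y - x^2*y^2 + x^3 + x*y^2

First, deg p = 4. A generic line meets the curve in up to 4 points.
Then, reading off the gridlines: it meets the x-axis at x = 0 (among the integer gridlines); the visible y-axis segment lies entirely on the curve.
Finally, putting this together gives p.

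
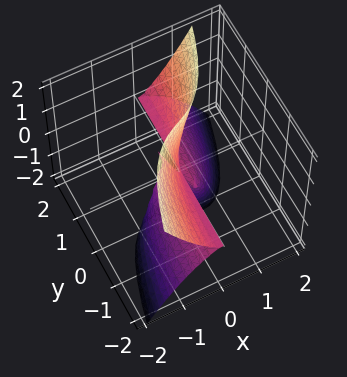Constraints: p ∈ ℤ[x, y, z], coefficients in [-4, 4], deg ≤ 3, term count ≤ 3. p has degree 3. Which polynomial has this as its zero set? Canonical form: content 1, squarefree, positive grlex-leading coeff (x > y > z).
(a) Degree: the shape is more complex than any degree-2 surface, so deg p = 3.
(b) From the axis intercepts and sections: it crosses the x-axis at the gridline x = 0; the visible y-axis segment lies entirely on the surface; the visible z-axis segment lies entirely on the surface.
(c) The integer polynomial consistent with all of this is the stated p.

2*x^3 - y*z^2 + x*z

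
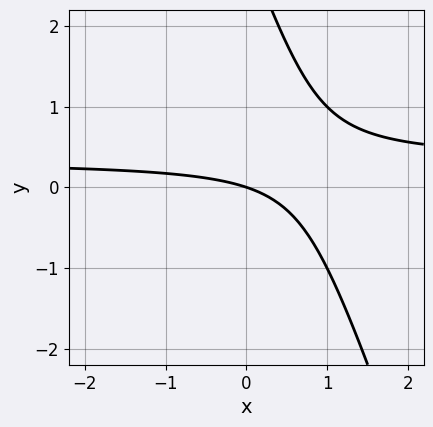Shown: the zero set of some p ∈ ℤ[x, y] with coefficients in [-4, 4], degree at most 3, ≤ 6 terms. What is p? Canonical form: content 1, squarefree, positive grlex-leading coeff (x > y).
1. The degree is 2 — no degree-1 curve has this shape.
2. Observable constraints: one y-axis crossing is at y = 0; it crosses the x-axis at the gridline x = 0.
3. Together with the visible shape, these determine p as stated.

3*x*y + y^2 - x - 3*y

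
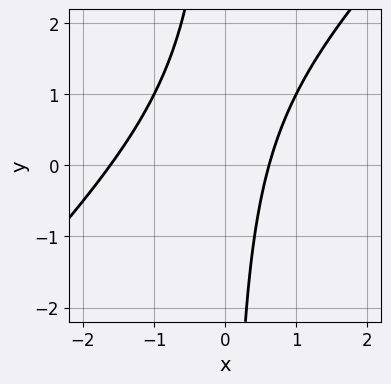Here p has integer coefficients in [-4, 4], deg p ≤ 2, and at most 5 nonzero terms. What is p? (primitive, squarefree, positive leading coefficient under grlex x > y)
deg p = 2. The shape is more complex than any degree-1 curve.
From the visible intercepts: no y-intercept at any integer in the box.
These observations pin down the coefficients.

x^2 - x*y + x - 1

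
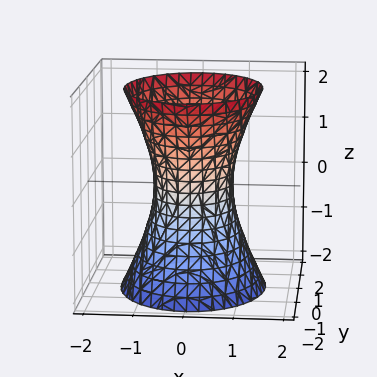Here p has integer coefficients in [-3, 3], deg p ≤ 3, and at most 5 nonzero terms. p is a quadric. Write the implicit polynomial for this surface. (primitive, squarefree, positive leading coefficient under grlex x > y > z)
1. The degree is 2 — an hourglass — one-sheet hyperboloid; a quadric.
2. Symmetries: it's symmetric under y → −y, forcing even powers of y; mirror symmetry z ↦ −z ⇒ only even powers of z; mirror symmetry x ↦ −x ⇒ only even powers of x.
3. Checking where it meets the axes: among the integer gridlines, it crosses the y-axis at y ∈ {-1, 1}; the surface avoids every integer z-axis point in the box.
4. Solving for integer coefficients yields p as stated.

3*x^2 + 2*y^2 - z^2 - 2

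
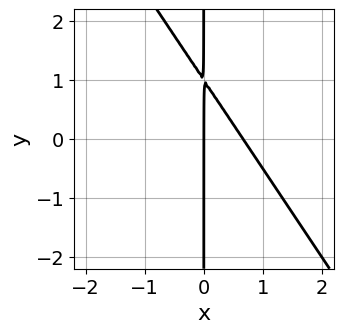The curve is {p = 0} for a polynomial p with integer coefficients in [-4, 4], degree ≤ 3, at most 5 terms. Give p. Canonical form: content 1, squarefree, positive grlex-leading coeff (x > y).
3*x^2 + 2*x*y - 2*x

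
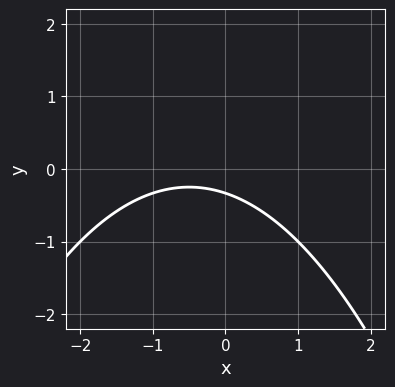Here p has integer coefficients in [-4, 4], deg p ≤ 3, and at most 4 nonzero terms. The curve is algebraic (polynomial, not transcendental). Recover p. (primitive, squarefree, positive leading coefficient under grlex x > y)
x^2 + x + 3*y + 1

(a) Degree: the shape is more complex than any degree-1 curve, so deg p = 2.
(b) From the visible intercepts: the curve avoids every integer x-axis point in the box.
(c) Assembling these constraints gives the stated polynomial.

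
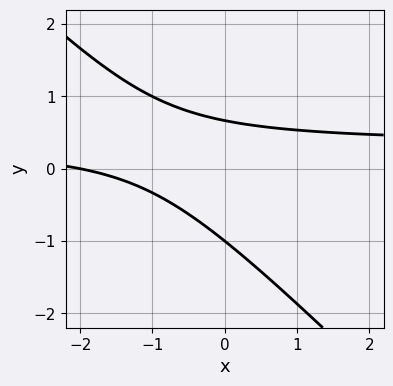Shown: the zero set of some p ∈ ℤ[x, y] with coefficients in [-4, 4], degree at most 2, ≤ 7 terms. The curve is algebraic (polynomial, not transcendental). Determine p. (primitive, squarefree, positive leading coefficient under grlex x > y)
deg p = 2. No degree-1 curve has this shape.
Against the integer gridlines: one y-axis crossing is at y = -1; it meets the x-axis at x = -2 (among the integer gridlines).
Fitting integer coefficients to these (and the overall shape) gives p.

3*x*y + 3*y^2 - x + y - 2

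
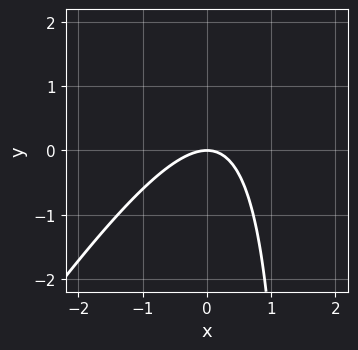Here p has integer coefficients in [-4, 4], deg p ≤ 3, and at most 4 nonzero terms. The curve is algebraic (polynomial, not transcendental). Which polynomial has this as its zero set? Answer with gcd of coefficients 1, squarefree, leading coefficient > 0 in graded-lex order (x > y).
(a) Degree: no degree-1 curve has this shape, so deg p = 2.
(b) Reading off the gridlines: one y-axis crossing is at y = 0; one x-axis crossing is at x = 0.
(c) Matching integer coefficients to the picture gives p.

3*x^2 - 2*x*y + 3*y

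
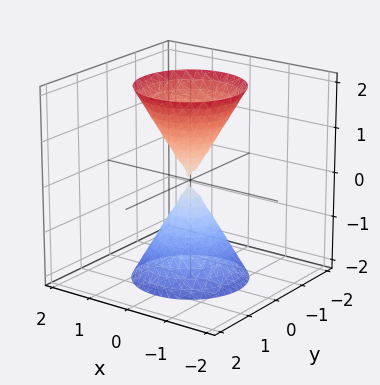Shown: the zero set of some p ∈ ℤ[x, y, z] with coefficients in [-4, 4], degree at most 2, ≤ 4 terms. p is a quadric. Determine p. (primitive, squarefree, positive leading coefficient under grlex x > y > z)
1. There are 2 components. Treating them together as one polynomial.
2. deg p = 2. A double cone through the origin; a quadric.
3. Symmetries: mirror symmetry z ↦ −z ⇒ only even powers of z; every cross-section ⟂ z is a circle, so x, y appear only via x² + y².
4. From the visible intercepts: a circular section at z = -1 has radius between 0 and 1; it meets the z-axis at z = 0 (among the integer gridlines).
5. Matching integer coefficients to the picture gives p.

3*x^2 + 3*y^2 - z^2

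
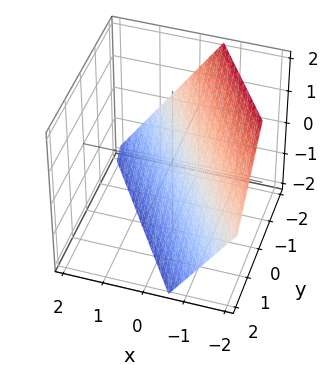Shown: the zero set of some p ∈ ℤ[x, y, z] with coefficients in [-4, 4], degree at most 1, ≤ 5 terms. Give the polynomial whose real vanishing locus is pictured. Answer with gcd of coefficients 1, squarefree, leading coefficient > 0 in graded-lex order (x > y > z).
(a) deg p = 1. The surface is flat (a plane).
(b) From the visible intercepts: one z-axis crossing is at z = -1; one y-axis crossing is at y = -1.
(c) These observations pin down the coefficients.

3*x + 2*y + 2*z + 2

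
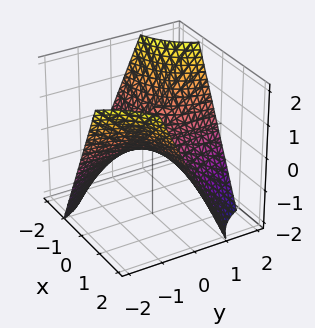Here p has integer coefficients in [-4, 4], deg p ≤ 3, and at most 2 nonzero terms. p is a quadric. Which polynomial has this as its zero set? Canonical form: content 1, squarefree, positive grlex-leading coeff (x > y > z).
(a) Degree: a hyperbolic paraboloid; a quadric, so deg p = 2.
(b) Reading off the gridlines: one z-axis crossing is at z = 0; every point of the x-axis in the box is on the surface; every point of the y-axis in the box is on the surface.
(c) The integer polynomial consistent with all of this is the stated p.

x*y + z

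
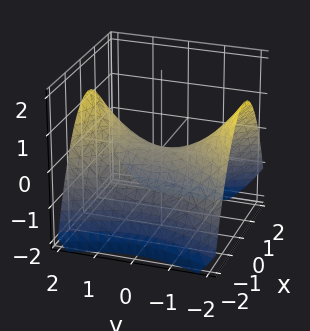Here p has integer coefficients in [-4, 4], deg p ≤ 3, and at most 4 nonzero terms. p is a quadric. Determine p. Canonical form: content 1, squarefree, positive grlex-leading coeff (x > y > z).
1. The degree is 2 — a hyperbolic paraboloid; a quadric.
2. Symmetries: it's symmetric under x → −x, forcing even powers of x; the y ↦ −y reflection is a symmetry, so y appears only in even powers.
3. From the visible intercepts: one x-axis crossing is at x = 0; it meets the z-axis at z = 0 (among the integer gridlines).
4. These observations pin down the coefficients.

2*x^2 - y^2 + 3*z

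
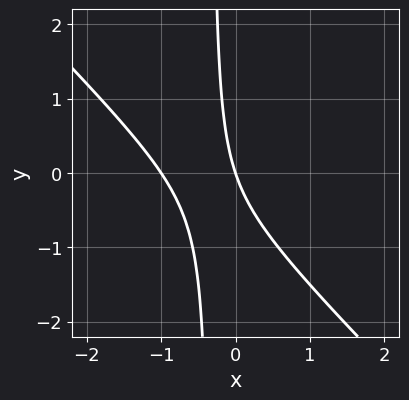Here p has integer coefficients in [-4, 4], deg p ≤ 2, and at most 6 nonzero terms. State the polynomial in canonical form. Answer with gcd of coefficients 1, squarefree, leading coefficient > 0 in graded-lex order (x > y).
3*x^2 + 3*x*y + 3*x + y

The degree is 2 — the shape is more complex than any degree-1 curve.
From the axis intercepts and sections: among the integer gridlines, it crosses the x-axis at x ∈ {-1, 0}; it crosses the y-axis at the gridline y = 0.
Solving for integer coefficients yields p as stated.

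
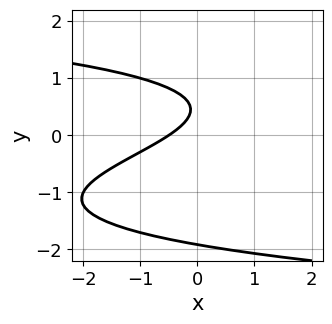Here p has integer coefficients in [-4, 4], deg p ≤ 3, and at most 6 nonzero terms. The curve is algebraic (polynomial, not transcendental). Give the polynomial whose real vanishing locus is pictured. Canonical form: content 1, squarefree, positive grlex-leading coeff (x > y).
2*y^3 + 2*y^2 + 2*x - 3*y + 1

(a) Degree: a generic line meets the curve in up to 3 points, so deg p = 3.
(b) The integer polynomial consistent with all of this is the stated p.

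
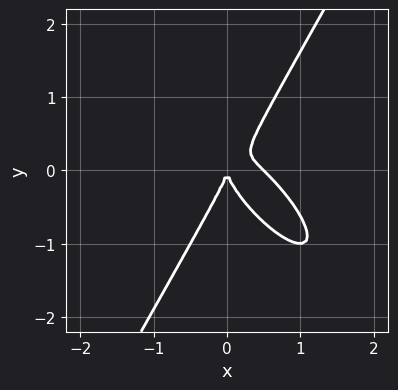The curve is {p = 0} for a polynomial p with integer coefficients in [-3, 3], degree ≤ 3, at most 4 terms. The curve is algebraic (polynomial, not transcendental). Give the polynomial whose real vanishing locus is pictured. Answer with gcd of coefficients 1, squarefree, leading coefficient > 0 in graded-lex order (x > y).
deg p = 3. A generic line meets the curve in up to 3 points.
From the visible intercepts: one x-axis crossing is at x = 0; it meets the y-axis at y = 0 (among the integer gridlines).
Matching integer coefficients to the picture gives p.

2*x^3 + 2*x^2*y - y^3 - x^2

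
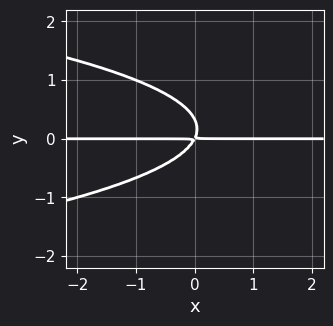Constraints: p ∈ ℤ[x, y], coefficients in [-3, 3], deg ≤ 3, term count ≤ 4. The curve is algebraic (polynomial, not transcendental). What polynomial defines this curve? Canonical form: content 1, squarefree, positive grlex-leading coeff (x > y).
(a) deg p = 3.
(b) Checking where it meets the axes: the visible x-axis segment lies entirely on the curve.
(c) The integer polynomial consistent with all of this is the stated p.

3*y^3 + 2*x*y - y^2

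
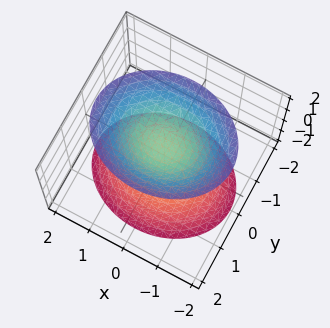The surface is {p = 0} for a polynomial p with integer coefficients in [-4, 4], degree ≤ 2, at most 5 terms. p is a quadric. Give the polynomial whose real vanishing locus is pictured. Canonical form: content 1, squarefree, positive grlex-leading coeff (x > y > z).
2*x^2 + 3*y^2 - 2*z^2 + 2

First, I count 2 distinct pieces. Treating them together as one polynomial.
Then, degree: two separate bowl-shaped sheets opening away from each other; a quadric, so deg p = 2.
Next, symmetries: mirror symmetry z ↦ −z ⇒ only even powers of z; it's symmetric under x → −x, forcing even powers of x; it's symmetric under y → −y, forcing even powers of y.
Then, checking where it meets the axes: it misses every integer gridline on the x-axis; the surface avoids every integer y-axis point in the box.
Finally, the integer polynomial consistent with all of this is the stated p. Check: (0, 0, -1) on the z-axis lies on the surface, and p(0, 0, -1) = 0. ✓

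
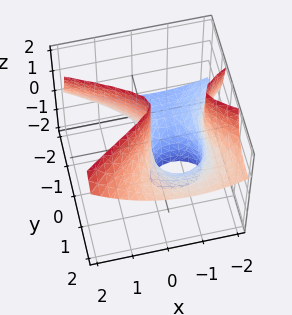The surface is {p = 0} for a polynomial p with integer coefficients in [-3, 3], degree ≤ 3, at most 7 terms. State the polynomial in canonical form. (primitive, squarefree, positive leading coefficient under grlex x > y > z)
y^3 - 3*y^2*z + 2*x^2 - y^2 + 3*x

1. Degree: a generic line meets the surface in up to 3 points, so deg p = 3.
2. From the axis intercepts and sections: it crosses the x-axis at the gridline x = 0; among the integer gridlines, it crosses the y-axis at y ∈ {0, 1}.
3. Fitting integer coefficients to these (and the overall shape) gives p. Check: (0, 0, 1) on the z-axis lies on the surface, and p(0, 0, 1) = 0. ✓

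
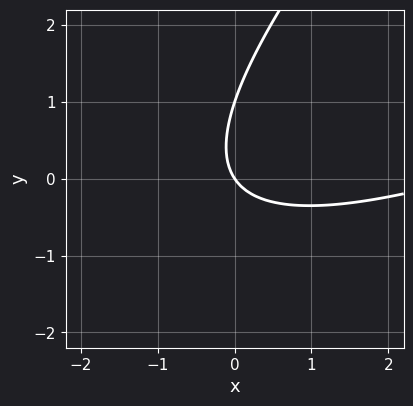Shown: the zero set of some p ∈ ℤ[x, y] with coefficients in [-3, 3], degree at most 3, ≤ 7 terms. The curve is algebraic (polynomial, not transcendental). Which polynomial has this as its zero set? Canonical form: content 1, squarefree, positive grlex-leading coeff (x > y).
x^2 - 3*x*y + 2*y^2 - 3*x - 2*y

The degree is 2 — a generic line meets the curve in up to 2 points.
Observable constraints: it meets the x-axis at x = 0 (among the integer gridlines); among the integer gridlines, it crosses the y-axis at y ∈ {0, 1}.
Assembling these constraints gives the stated polynomial.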